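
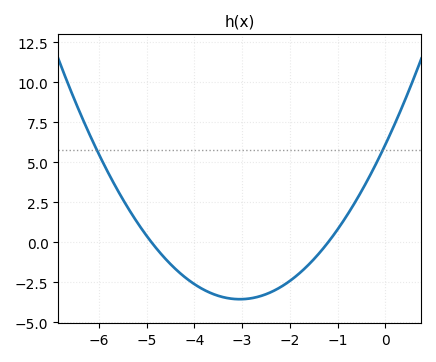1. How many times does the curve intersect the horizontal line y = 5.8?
2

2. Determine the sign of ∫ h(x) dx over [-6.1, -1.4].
negative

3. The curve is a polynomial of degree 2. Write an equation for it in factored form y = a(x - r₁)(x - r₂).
y = 1.04(x + 4.9)(x + 1.2)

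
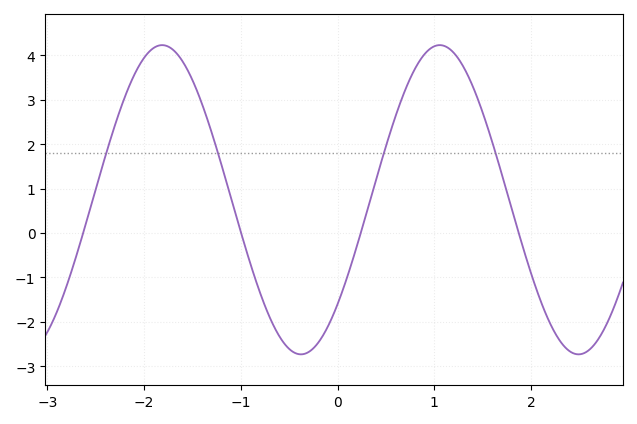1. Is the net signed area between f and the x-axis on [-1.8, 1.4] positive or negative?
positive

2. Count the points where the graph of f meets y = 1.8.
4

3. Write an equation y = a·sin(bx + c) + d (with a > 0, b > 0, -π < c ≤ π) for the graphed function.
y = 3.48sin(2.2x - 0.74) + 0.75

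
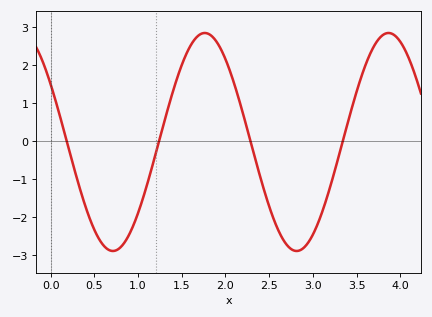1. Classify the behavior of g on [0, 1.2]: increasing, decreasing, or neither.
neither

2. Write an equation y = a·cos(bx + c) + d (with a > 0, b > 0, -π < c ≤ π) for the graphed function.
y = 2.87cos(3x + 1) - 0.03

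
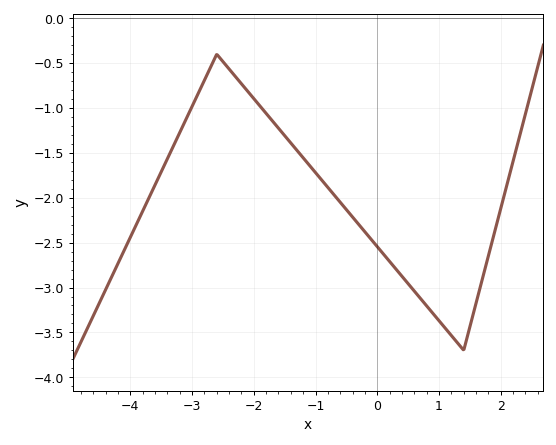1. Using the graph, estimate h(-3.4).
-1.57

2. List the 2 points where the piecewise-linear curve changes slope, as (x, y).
(-2.6, -0.4); (1.4, -3.7)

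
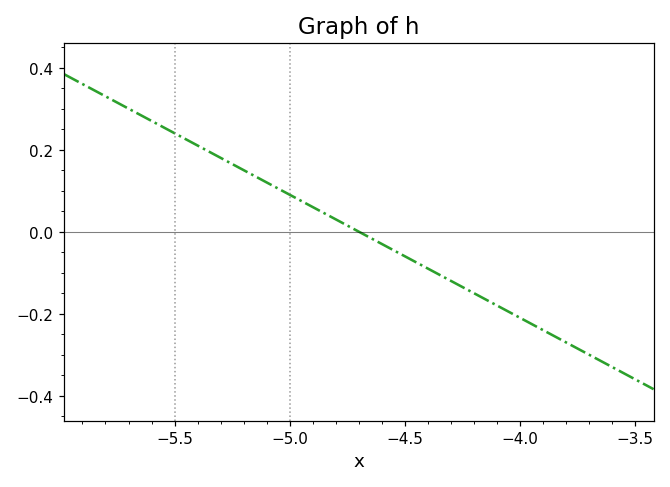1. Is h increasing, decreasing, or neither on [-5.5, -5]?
decreasing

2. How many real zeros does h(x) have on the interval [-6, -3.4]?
1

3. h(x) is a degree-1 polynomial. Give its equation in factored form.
y = -0.3(x + 4.7)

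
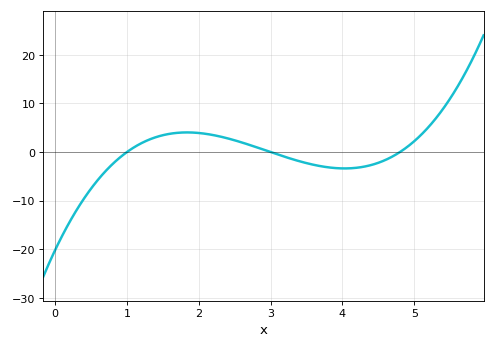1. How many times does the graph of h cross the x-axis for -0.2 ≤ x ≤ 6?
3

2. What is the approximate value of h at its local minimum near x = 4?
-3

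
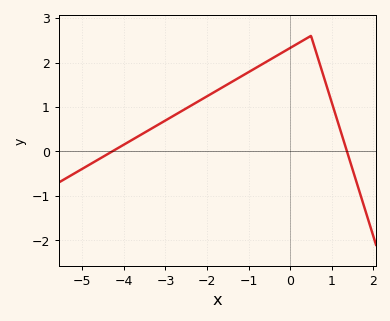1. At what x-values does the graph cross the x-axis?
-4.28, 1.36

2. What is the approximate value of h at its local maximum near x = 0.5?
2.6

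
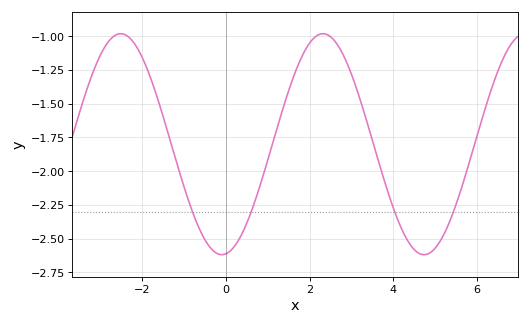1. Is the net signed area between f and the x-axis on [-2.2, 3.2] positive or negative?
negative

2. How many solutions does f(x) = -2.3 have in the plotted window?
4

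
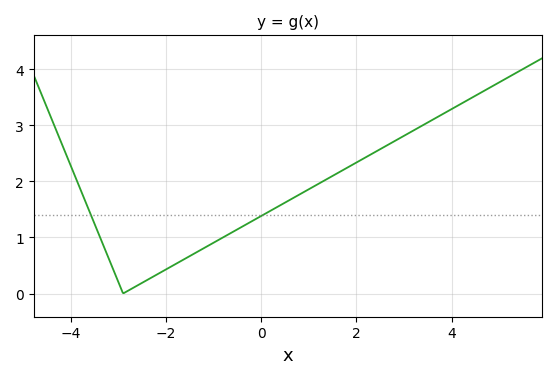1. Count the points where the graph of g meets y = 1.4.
2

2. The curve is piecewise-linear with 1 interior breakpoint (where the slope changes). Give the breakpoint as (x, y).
(-2.9, 0)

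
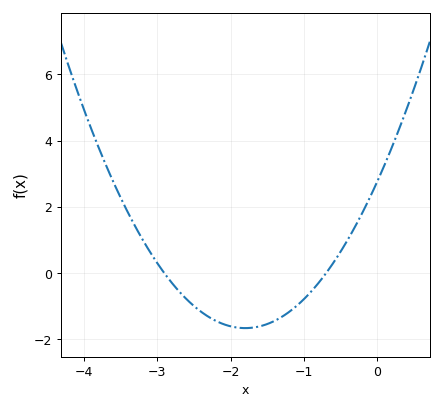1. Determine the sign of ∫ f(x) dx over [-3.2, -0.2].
negative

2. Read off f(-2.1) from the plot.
-1.53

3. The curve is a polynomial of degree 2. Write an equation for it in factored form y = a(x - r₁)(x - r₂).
y = 1.37(x + 2.9)(x + 0.7)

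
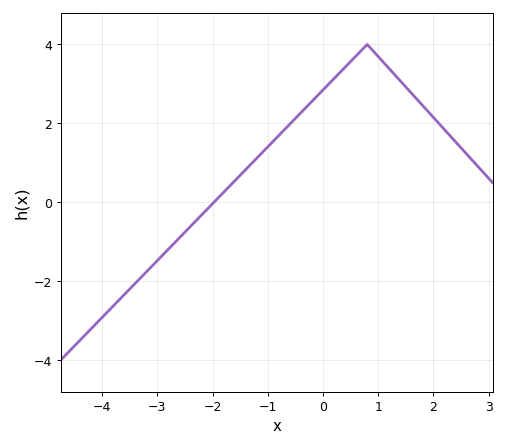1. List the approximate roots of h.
-2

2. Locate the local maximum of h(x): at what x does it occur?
0.8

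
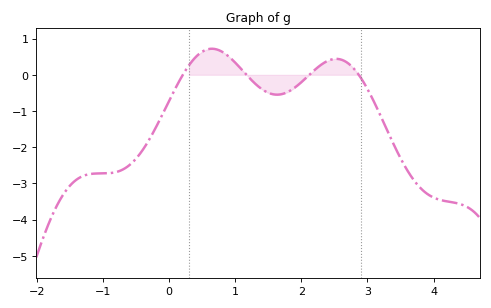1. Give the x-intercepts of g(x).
0.209, 1.17, 2.12, 2.87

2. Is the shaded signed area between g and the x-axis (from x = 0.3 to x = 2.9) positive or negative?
positive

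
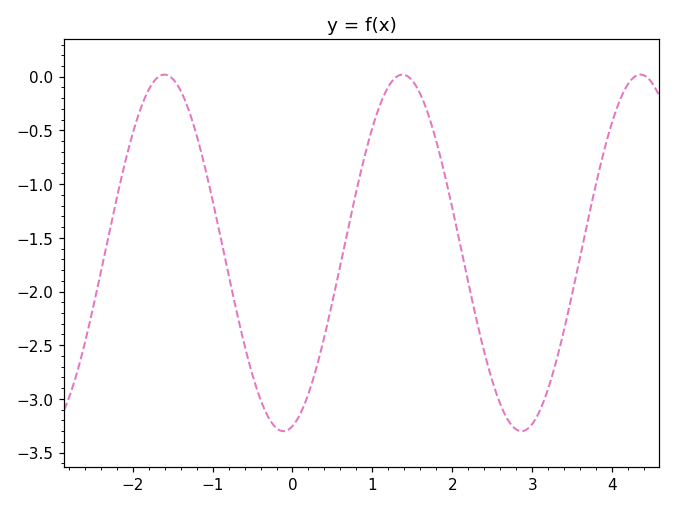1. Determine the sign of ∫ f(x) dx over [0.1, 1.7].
negative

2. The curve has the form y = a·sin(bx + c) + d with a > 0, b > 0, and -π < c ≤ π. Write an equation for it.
y = 1.66sin(2.1x - 1.3) - 1.64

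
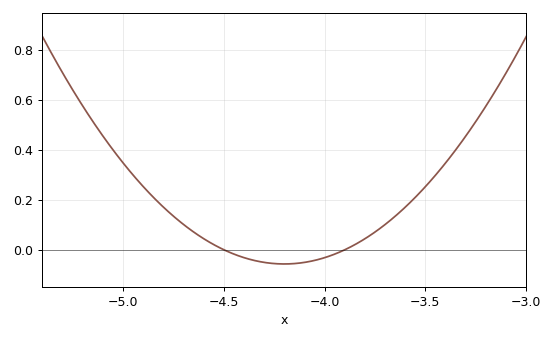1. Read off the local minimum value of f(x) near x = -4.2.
-0.06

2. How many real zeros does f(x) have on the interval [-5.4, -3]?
2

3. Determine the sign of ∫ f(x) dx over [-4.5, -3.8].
negative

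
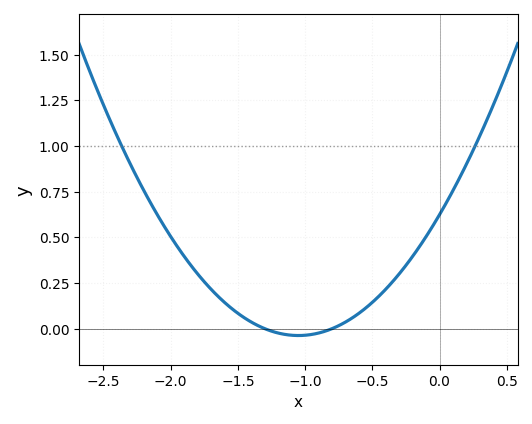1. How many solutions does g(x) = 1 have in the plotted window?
2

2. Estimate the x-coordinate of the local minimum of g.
-1.05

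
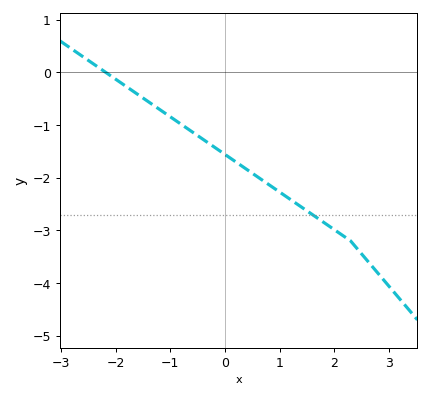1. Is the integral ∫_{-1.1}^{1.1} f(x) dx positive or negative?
negative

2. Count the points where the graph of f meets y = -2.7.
1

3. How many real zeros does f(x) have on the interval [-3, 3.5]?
1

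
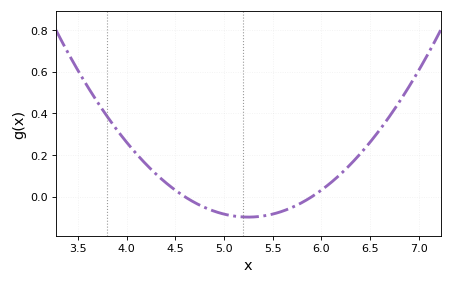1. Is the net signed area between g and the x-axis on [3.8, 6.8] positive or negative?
positive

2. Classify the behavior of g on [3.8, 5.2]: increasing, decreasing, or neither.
decreasing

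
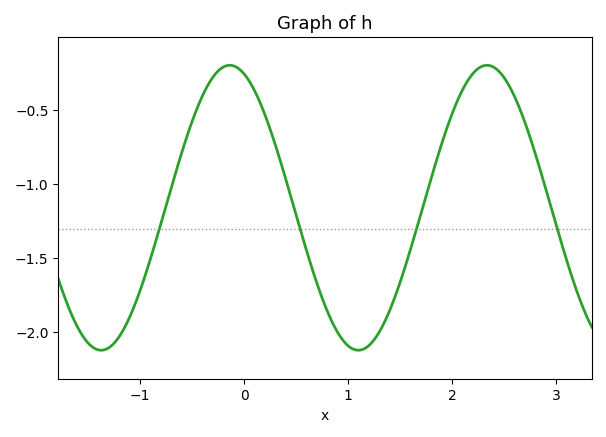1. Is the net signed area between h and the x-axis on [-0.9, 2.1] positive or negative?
negative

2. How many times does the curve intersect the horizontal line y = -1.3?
4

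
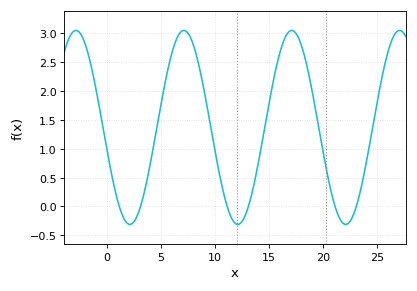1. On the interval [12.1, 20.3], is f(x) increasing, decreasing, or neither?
neither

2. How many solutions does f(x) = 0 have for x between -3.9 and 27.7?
6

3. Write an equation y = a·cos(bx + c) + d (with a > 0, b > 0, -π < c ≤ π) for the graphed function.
y = 1.68cos(0.63x + 1.78) + 1.37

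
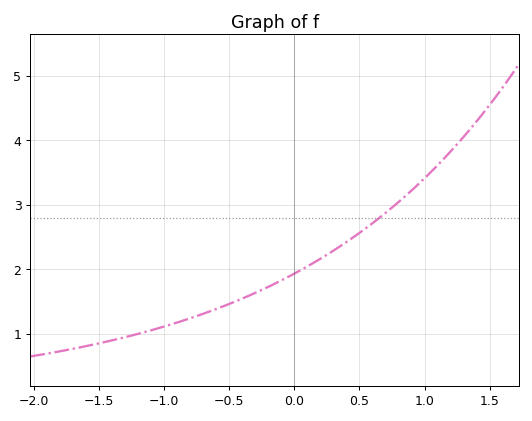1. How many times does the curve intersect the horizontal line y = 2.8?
1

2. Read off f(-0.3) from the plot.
1.6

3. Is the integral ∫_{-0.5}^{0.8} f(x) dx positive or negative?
positive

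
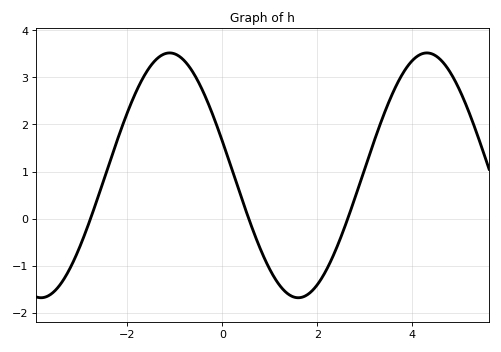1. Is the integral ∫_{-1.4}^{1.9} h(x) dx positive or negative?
positive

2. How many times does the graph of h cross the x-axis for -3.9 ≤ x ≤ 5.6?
3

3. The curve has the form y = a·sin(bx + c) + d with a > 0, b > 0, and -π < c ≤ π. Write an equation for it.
y = 2.6sin(1.2x + 2.9) + 0.92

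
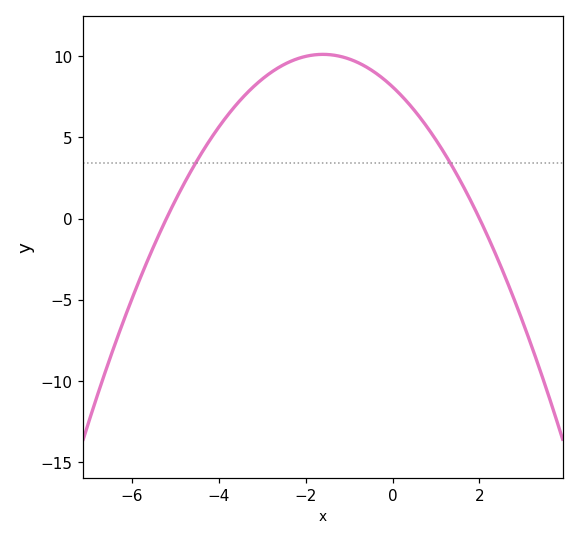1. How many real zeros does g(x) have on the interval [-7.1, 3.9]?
2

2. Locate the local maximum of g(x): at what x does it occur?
-1.6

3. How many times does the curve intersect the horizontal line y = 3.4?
2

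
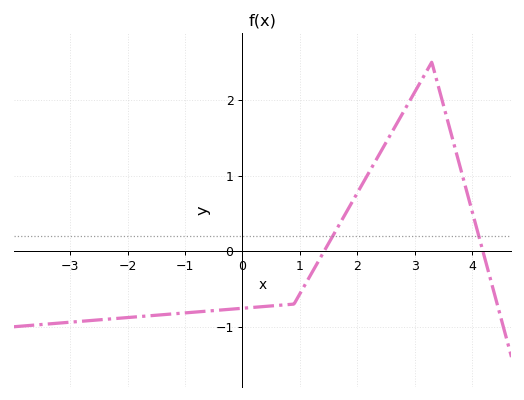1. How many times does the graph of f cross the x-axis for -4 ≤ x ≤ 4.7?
2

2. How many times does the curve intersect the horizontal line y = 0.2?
2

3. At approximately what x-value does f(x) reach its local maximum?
3.4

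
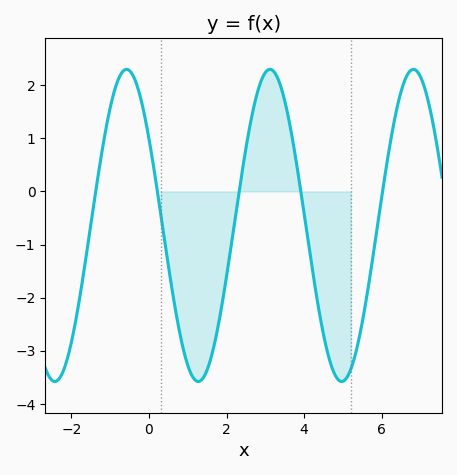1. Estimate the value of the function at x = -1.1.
1.2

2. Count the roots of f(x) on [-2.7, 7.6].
5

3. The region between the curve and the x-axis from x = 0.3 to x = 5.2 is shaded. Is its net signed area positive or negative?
negative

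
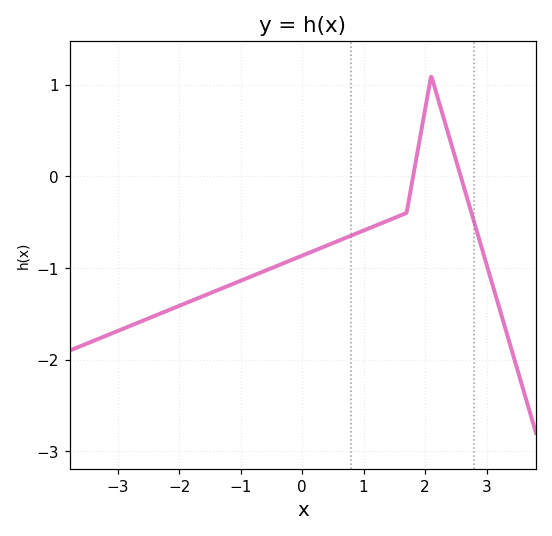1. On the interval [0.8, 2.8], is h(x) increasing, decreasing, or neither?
neither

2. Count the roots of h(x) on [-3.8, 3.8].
2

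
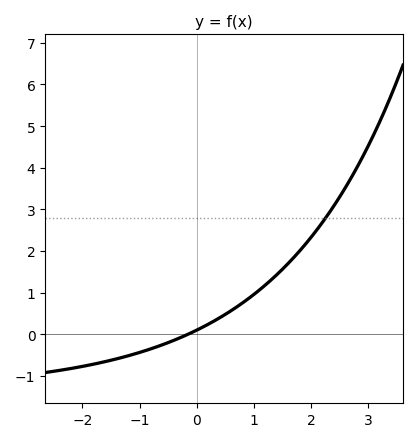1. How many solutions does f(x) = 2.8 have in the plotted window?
1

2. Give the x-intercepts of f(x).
-0.154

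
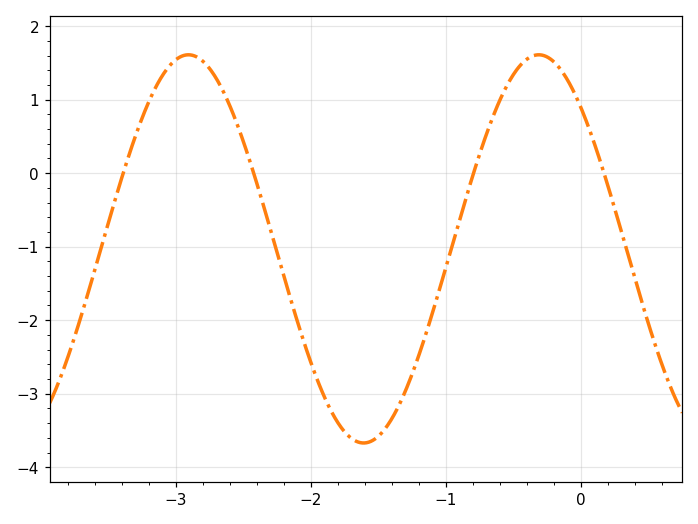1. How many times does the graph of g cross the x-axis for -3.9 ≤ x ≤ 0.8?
4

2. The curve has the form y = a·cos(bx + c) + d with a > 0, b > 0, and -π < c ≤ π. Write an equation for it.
y = 2.64cos(2.42x + 0.752) - 1.03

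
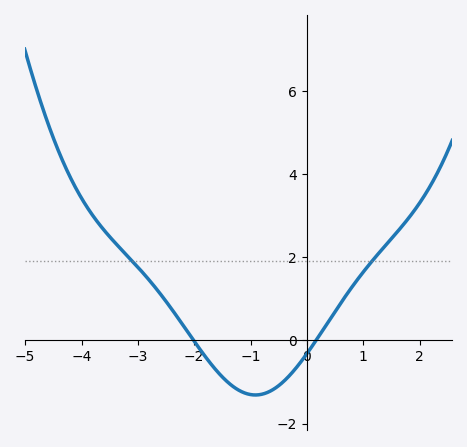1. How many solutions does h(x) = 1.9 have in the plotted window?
2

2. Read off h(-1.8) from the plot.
-0.4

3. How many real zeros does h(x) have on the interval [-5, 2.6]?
2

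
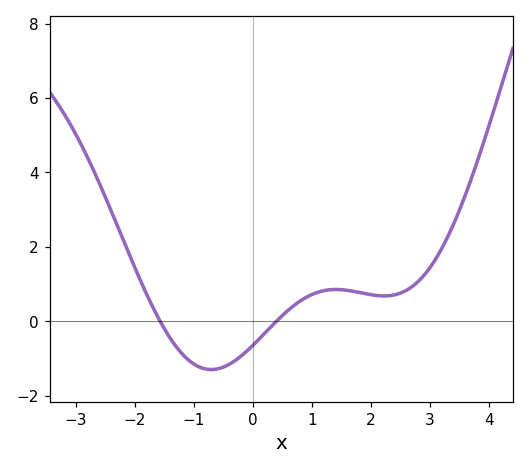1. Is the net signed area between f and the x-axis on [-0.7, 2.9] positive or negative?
positive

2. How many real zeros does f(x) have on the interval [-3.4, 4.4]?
2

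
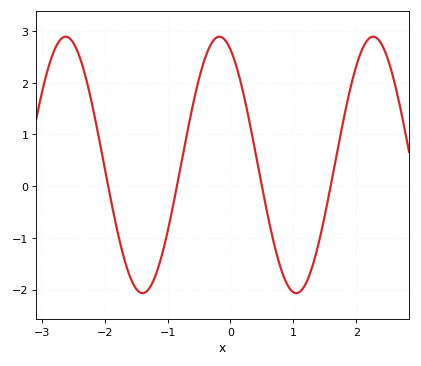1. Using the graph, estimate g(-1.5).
-1.99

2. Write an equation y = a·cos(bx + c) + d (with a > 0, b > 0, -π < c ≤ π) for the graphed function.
y = 2.48cos(2.57x + 0.452) + 0.41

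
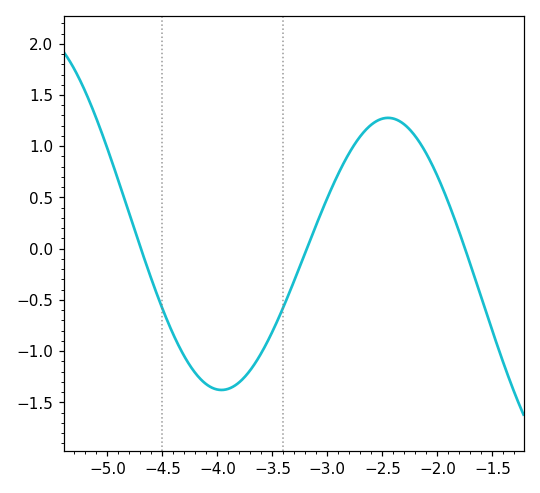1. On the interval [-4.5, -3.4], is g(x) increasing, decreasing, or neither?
neither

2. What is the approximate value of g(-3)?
0.5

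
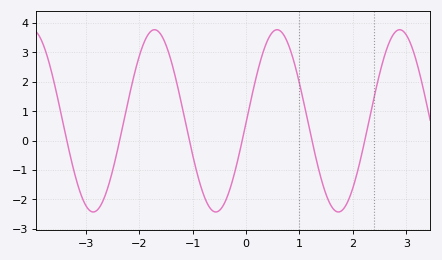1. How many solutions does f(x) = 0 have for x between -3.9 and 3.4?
6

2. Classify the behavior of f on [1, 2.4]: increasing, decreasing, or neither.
neither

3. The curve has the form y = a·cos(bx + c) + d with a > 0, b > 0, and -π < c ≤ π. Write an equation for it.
y = 3.1cos(2.74x - 1.59) + 0.67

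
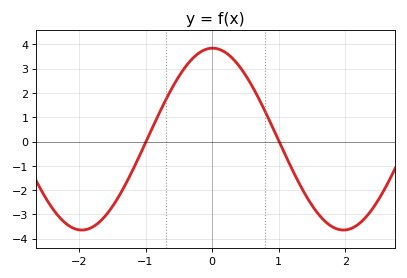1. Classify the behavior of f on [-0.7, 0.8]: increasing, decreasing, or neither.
neither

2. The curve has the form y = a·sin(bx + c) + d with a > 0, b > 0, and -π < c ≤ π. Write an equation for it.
y = 3.74sin(1.6x + 1.6) + 0.1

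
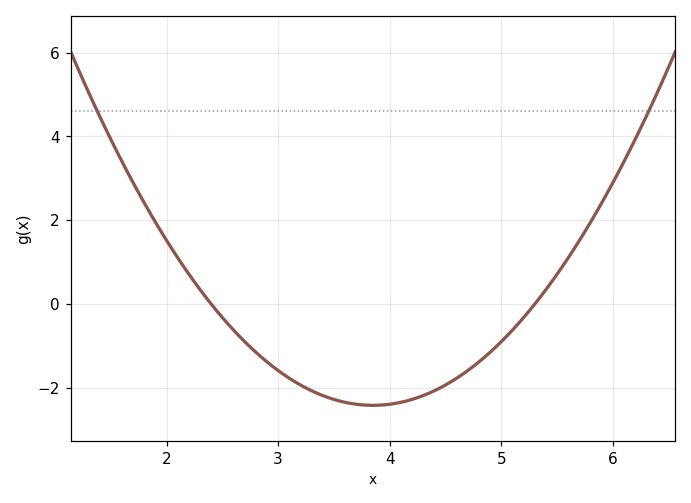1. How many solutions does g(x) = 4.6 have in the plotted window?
2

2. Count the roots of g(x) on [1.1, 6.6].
2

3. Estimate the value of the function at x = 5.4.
0.4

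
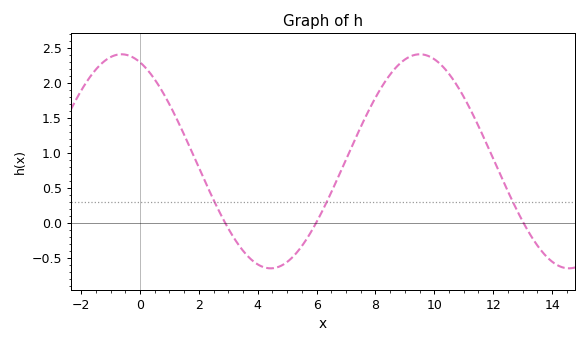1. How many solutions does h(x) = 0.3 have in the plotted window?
3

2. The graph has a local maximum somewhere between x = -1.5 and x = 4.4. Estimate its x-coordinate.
-0.6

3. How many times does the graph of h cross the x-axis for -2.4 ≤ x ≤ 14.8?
3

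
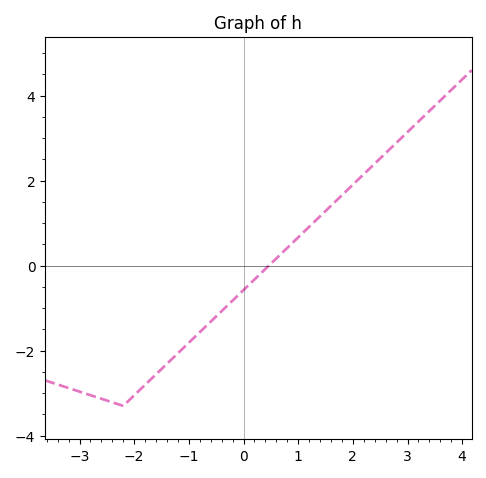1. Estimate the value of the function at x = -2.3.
-3.2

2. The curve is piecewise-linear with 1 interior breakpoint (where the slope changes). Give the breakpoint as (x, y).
(-2.2, -3.3)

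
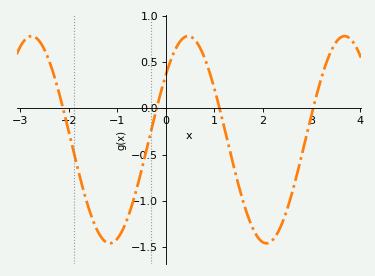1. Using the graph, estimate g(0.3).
0.75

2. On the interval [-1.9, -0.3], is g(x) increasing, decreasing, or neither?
neither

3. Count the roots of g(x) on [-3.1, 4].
4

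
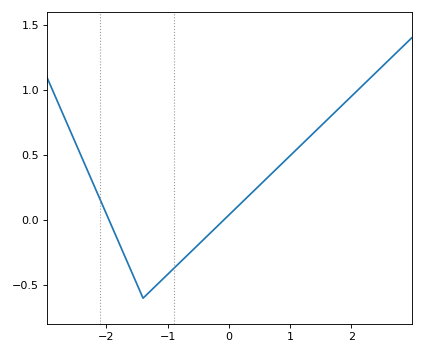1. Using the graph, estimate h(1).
0.494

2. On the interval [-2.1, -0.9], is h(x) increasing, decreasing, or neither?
neither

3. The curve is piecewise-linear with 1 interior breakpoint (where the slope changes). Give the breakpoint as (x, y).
(-1.4, -0.6)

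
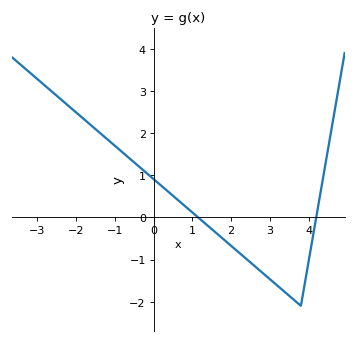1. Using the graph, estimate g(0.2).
0.7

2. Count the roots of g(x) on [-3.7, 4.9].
2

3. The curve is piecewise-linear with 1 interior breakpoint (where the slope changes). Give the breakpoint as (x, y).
(3.8, -2.1)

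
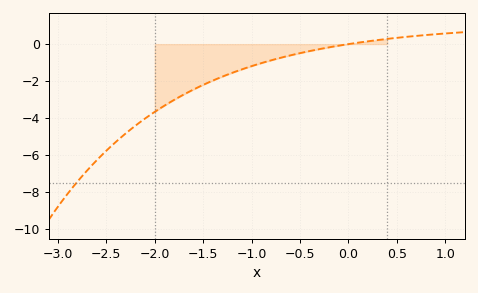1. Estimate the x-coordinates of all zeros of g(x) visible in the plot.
0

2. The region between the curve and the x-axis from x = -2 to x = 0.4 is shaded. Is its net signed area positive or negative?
negative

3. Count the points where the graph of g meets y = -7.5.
1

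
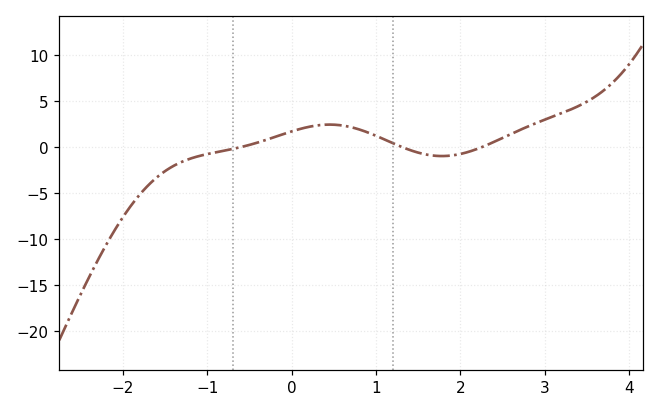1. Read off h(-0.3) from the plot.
0.737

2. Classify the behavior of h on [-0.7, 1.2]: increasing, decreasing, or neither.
neither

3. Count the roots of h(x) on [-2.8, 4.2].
3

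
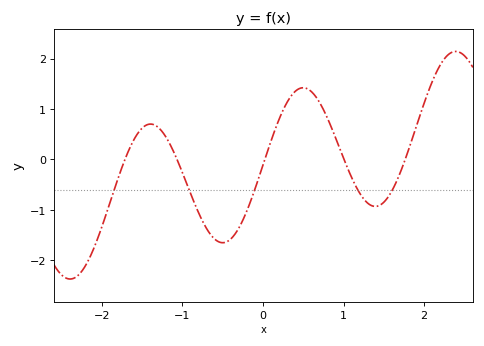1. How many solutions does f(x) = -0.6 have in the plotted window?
5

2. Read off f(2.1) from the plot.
1.54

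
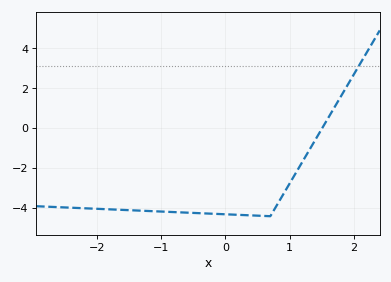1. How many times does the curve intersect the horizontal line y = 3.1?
1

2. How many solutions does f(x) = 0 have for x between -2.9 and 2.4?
1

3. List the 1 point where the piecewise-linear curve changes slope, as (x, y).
(0.7, -4.4)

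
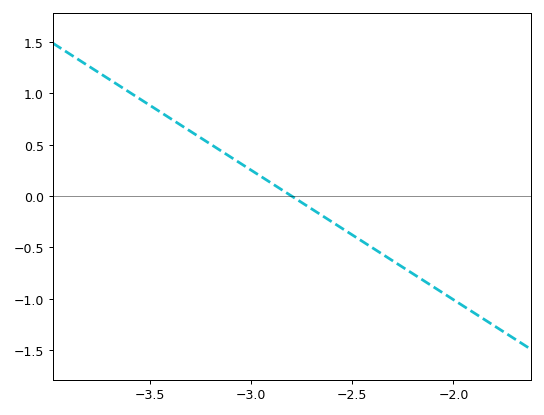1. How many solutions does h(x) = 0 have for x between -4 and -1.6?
1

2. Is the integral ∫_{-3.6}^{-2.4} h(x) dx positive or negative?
positive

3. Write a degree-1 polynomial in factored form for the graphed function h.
y = -1.26(x + 2.8)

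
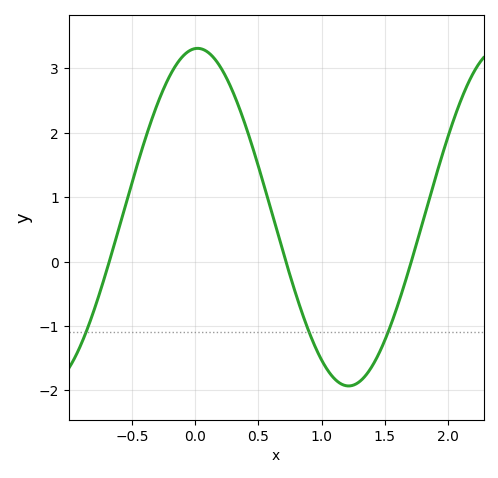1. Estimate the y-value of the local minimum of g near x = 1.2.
-1.93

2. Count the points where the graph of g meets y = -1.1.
3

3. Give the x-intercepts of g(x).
-0.68, 0.718, 1.71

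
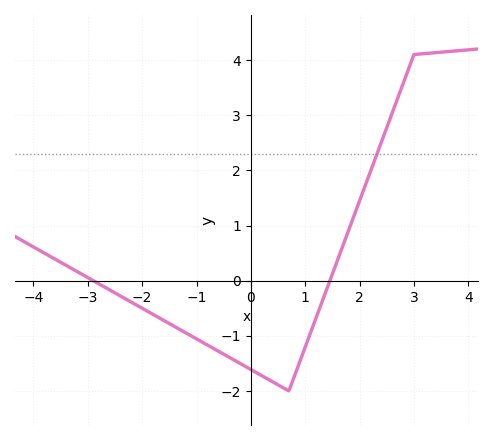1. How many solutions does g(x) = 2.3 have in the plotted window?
1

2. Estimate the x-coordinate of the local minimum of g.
0.699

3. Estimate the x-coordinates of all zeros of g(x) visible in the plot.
-2.9, 1.45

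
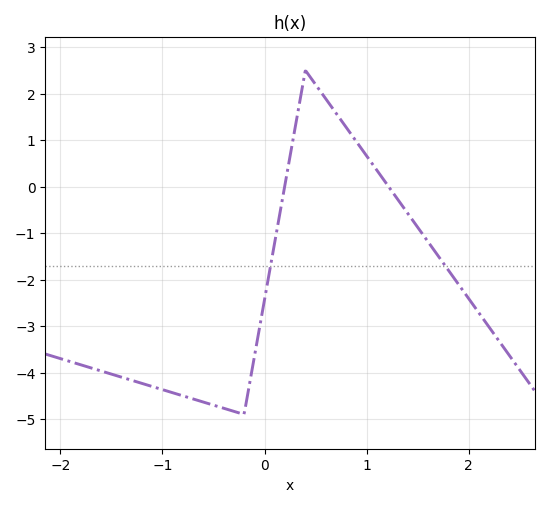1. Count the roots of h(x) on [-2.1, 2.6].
2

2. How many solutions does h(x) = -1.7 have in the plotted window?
2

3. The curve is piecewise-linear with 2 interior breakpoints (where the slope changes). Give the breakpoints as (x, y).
(-0.2, -4.9); (0.4, 2.5)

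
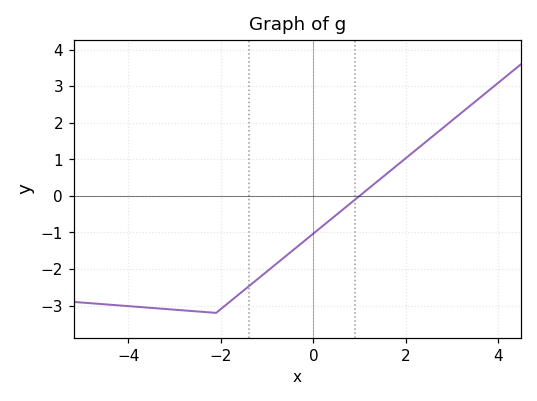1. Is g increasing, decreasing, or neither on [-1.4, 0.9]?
increasing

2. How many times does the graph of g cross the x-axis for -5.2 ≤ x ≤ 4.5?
1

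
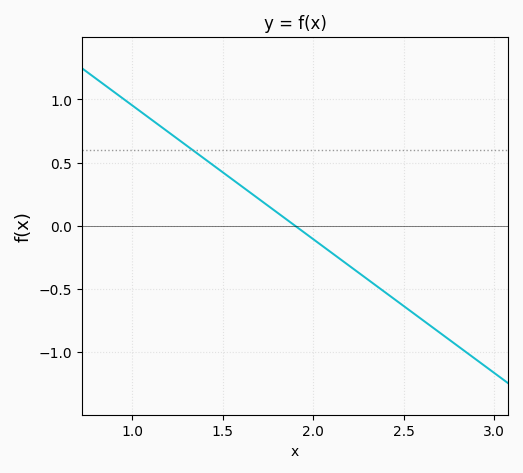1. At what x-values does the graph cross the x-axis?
1.9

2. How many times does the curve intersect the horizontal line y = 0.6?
1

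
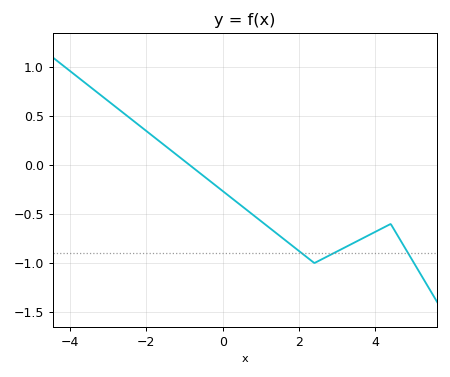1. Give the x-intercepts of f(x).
-0.863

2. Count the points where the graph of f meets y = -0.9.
3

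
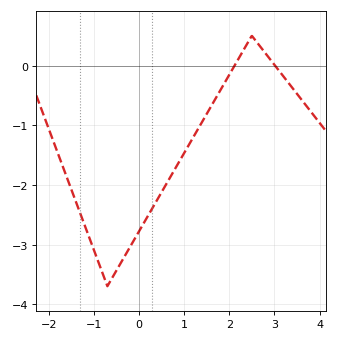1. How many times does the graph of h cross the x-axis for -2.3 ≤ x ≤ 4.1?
2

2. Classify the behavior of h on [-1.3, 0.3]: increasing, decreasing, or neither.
neither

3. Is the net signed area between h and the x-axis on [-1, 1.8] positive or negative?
negative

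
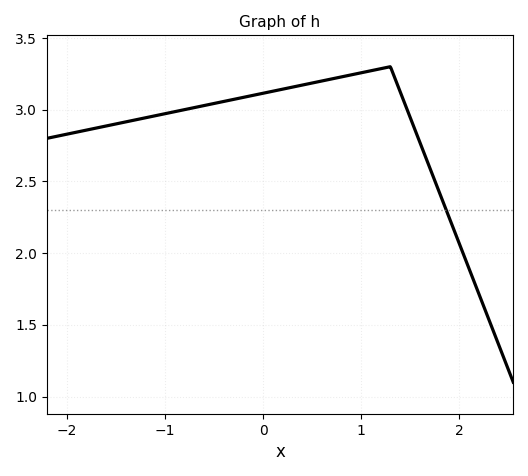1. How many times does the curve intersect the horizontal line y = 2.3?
1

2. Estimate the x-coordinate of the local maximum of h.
1.3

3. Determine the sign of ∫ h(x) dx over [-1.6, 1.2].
positive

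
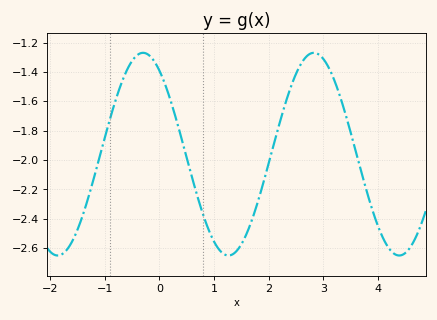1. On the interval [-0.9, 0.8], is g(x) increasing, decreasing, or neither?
neither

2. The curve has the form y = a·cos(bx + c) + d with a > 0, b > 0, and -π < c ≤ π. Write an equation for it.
y = 0.69cos(2x + 0.6) - 1.96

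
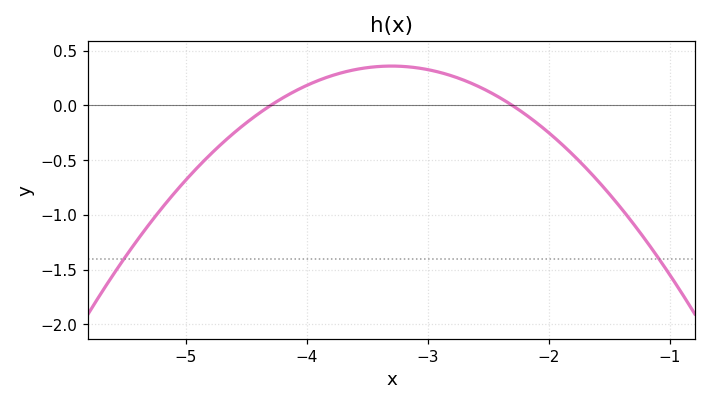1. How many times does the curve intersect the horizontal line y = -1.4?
2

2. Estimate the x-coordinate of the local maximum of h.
-3.3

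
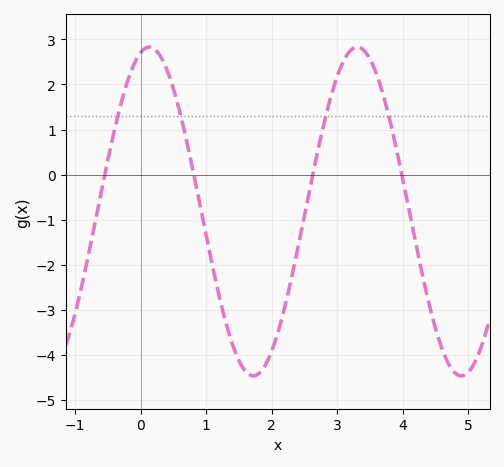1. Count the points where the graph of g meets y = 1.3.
4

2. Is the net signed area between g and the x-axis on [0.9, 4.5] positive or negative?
negative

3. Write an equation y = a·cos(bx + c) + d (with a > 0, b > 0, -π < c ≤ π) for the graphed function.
y = 3.65cos(2x - 0.26) - 0.82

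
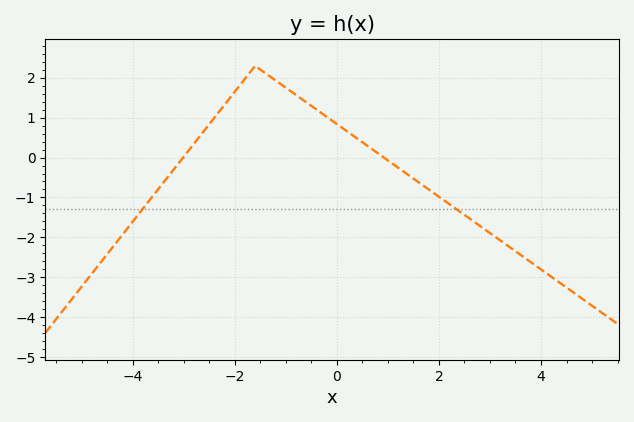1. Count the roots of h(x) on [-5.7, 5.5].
2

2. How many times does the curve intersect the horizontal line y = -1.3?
2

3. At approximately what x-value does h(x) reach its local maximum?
-1.6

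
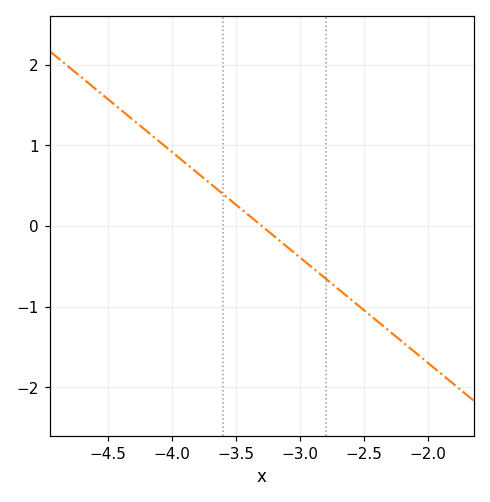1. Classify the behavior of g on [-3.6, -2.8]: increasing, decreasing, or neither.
decreasing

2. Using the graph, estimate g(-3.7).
0.5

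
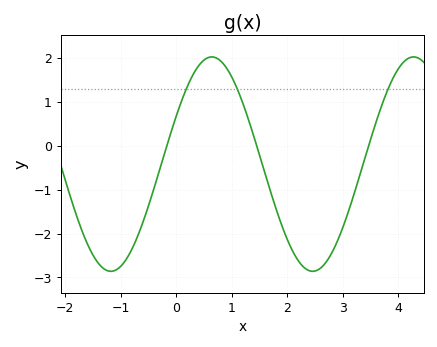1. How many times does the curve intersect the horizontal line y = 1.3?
3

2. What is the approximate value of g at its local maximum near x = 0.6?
2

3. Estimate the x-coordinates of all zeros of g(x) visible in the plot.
-0.2, 1.5, 3.5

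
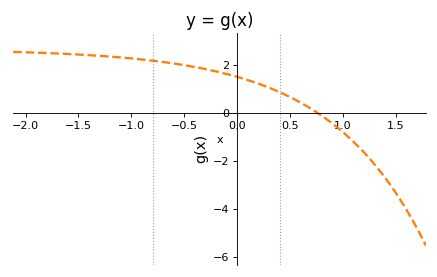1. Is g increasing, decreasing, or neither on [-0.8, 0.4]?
decreasing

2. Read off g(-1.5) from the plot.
2.42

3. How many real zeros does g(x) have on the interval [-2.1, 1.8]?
1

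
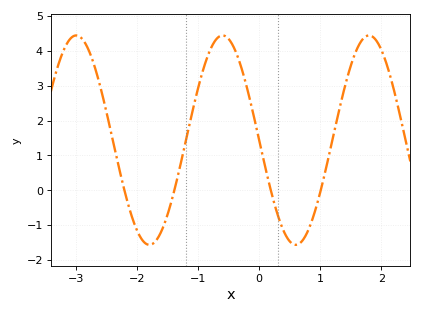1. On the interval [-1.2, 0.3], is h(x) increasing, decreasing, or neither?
neither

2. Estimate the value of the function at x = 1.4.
2.9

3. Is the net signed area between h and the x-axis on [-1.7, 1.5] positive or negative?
positive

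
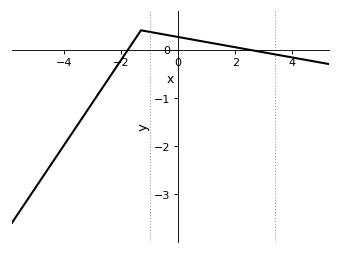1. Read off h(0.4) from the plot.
0.2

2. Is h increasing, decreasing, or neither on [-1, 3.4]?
decreasing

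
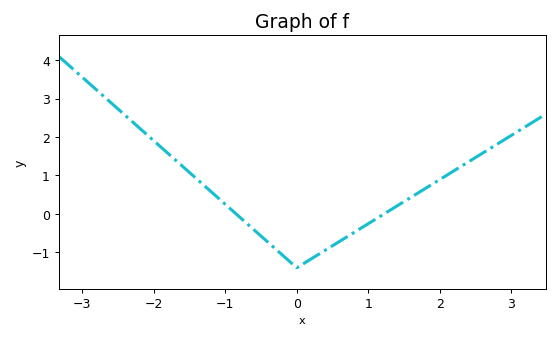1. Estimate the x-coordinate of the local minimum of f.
-0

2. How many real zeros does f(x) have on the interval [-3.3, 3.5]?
2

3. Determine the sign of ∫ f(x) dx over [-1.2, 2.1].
negative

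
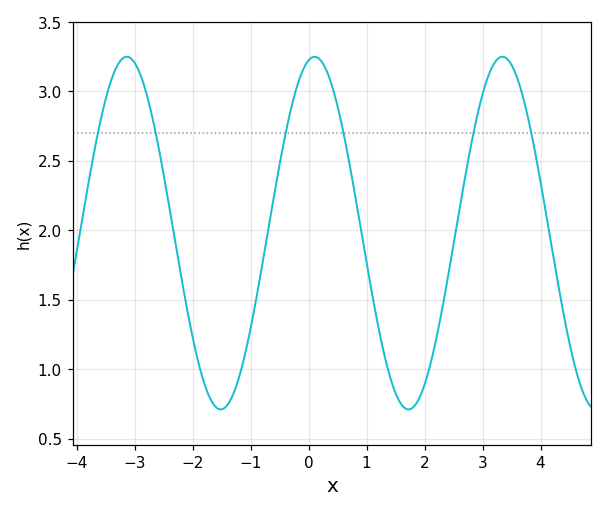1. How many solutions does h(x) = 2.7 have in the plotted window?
6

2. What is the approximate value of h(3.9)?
2.58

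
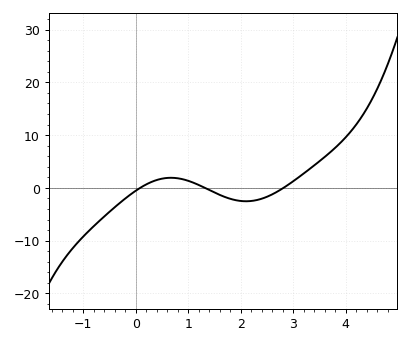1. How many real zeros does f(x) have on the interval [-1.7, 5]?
3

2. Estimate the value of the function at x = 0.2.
0.653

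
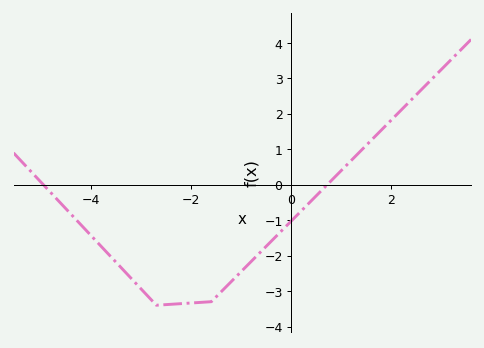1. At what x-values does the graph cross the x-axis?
-5, 0.8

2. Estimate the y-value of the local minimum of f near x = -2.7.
-3.4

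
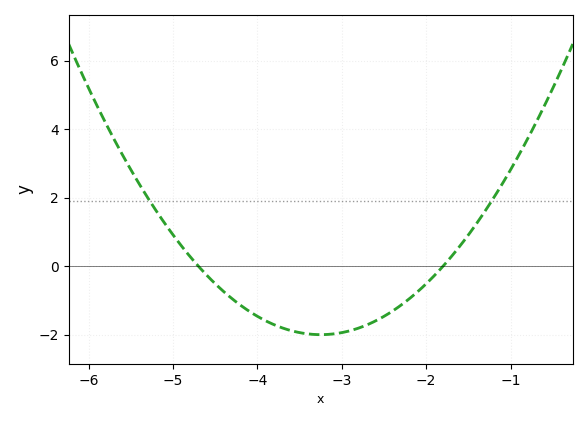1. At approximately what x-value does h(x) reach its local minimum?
-3.25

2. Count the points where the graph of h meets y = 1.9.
2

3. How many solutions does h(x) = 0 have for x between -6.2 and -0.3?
2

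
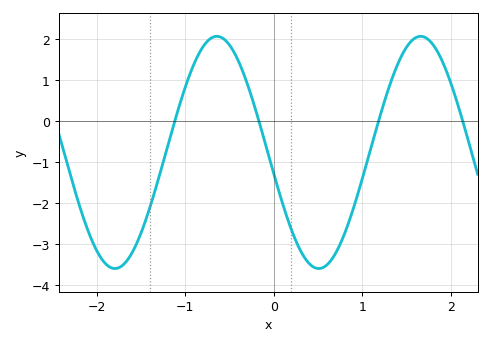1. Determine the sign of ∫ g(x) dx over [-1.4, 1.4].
negative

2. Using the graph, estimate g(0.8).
-2.75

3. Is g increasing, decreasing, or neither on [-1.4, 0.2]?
neither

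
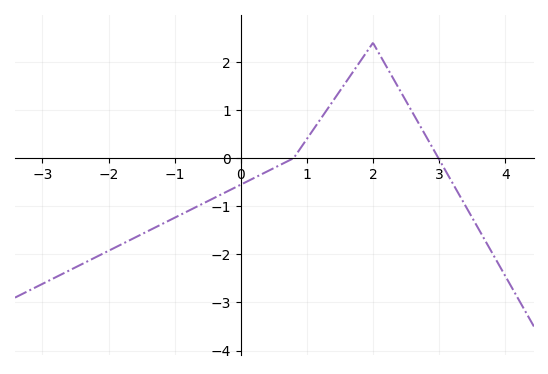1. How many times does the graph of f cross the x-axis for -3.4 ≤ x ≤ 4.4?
2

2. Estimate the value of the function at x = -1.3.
-1.4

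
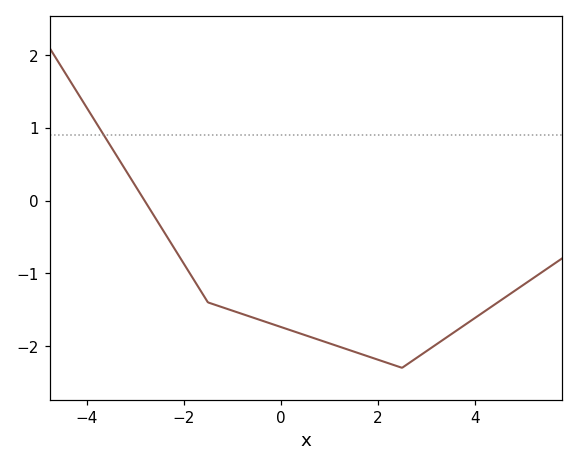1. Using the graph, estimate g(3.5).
-1.84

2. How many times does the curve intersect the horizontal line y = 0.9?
1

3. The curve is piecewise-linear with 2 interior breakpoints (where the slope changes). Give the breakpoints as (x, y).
(-1.5, -1.4); (2.5, -2.3)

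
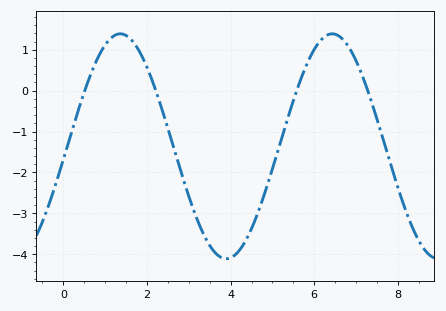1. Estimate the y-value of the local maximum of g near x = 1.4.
1.4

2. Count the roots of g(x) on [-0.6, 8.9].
4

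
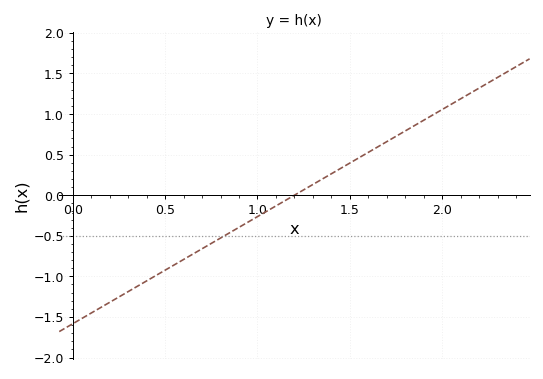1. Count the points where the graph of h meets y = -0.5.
1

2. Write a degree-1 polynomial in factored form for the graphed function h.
y = 1.32(x - 1.2)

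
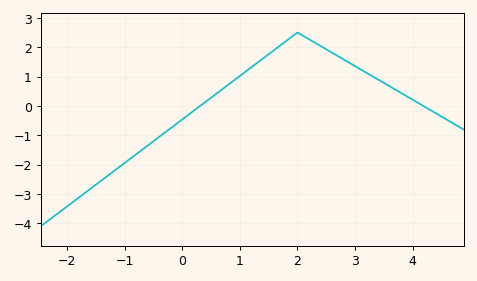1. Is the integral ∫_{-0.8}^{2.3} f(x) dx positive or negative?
positive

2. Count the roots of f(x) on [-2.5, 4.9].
2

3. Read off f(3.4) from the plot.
0.9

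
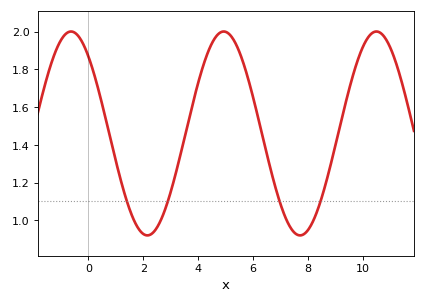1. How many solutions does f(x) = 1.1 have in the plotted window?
4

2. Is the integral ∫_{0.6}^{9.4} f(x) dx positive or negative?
positive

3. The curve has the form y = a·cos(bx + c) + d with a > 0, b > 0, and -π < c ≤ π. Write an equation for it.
y = 0.54cos(1.13x + 0.71) + 1.46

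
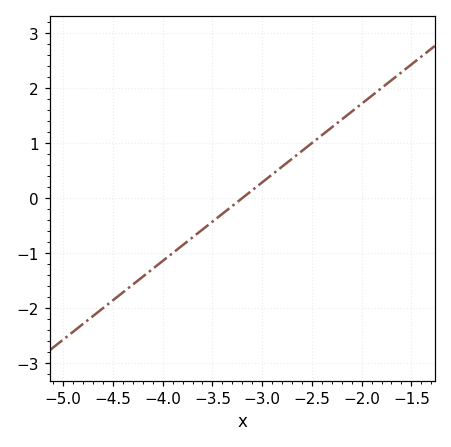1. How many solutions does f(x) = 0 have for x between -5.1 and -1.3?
1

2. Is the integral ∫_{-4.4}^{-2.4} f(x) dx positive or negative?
negative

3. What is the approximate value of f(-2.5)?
1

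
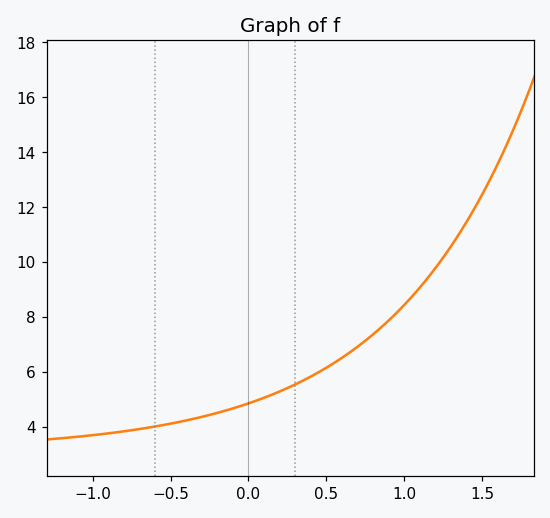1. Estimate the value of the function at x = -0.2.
4.6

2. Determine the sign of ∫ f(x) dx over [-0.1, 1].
positive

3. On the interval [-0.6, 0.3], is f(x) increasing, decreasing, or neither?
increasing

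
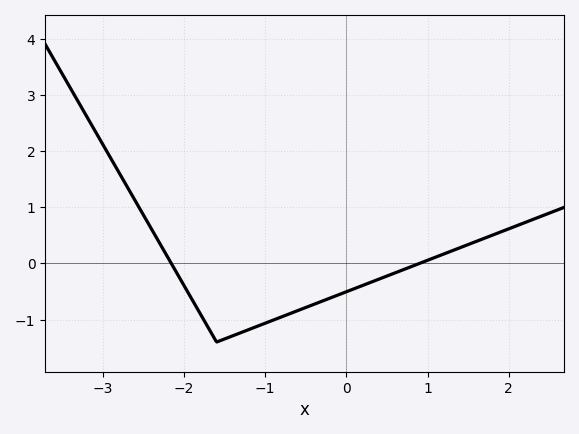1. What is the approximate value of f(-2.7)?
1.36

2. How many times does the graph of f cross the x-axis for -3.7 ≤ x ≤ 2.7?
2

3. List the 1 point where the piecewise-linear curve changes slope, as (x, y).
(-1.6, -1.4)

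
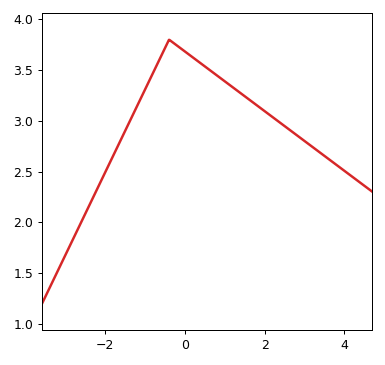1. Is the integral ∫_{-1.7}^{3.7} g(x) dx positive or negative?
positive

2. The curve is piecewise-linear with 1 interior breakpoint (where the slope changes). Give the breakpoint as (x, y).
(-0.4, 3.8)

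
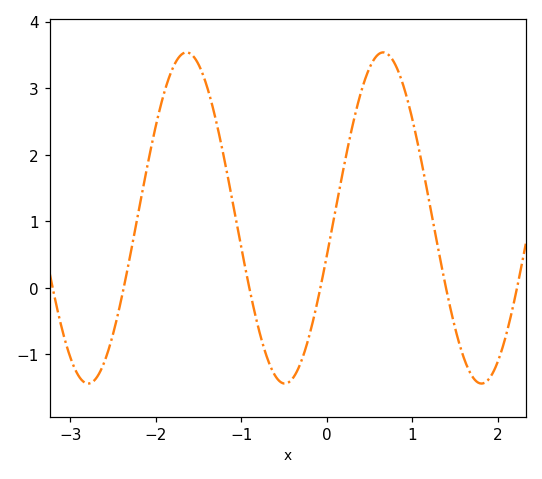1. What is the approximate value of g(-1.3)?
2.53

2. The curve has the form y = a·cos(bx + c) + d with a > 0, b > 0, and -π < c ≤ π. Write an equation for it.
y = 2.49cos(2.73x - 1.8) + 1.05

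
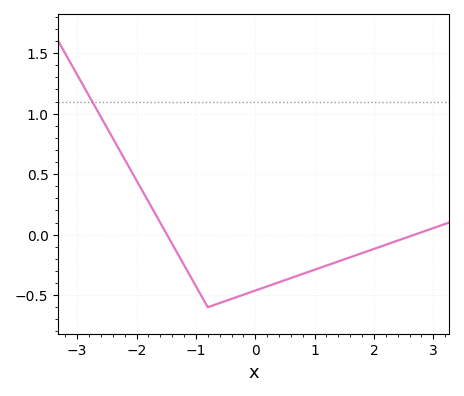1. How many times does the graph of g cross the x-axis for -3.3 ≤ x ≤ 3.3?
2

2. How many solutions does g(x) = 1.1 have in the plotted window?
1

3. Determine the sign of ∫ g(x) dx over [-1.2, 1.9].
negative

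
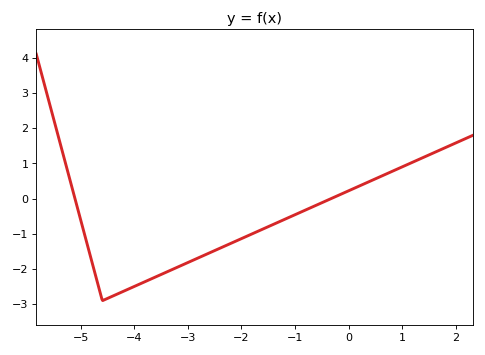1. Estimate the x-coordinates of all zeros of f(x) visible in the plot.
-5.2, -0.4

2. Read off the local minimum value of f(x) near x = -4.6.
-2.9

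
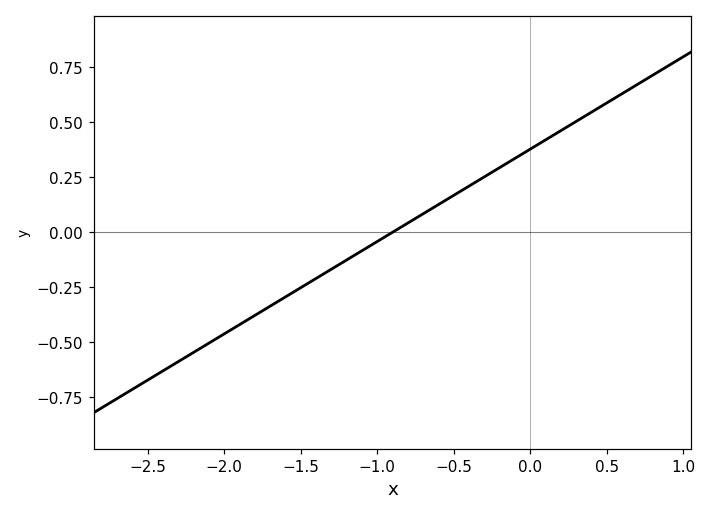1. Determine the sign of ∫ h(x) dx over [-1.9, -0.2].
negative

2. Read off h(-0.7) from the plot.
0.084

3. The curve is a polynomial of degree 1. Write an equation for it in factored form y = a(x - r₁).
y = 0.42(x + 0.9)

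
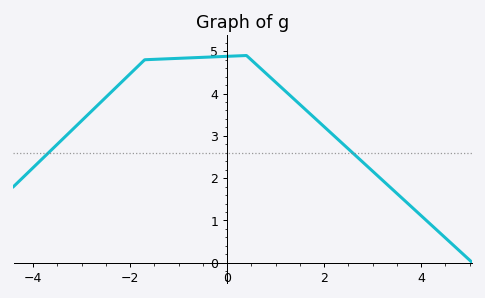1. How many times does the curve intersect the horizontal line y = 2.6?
2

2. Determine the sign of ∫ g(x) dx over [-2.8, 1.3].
positive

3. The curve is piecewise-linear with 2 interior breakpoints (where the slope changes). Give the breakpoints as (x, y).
(-1.7, 4.8); (0.4, 4.9)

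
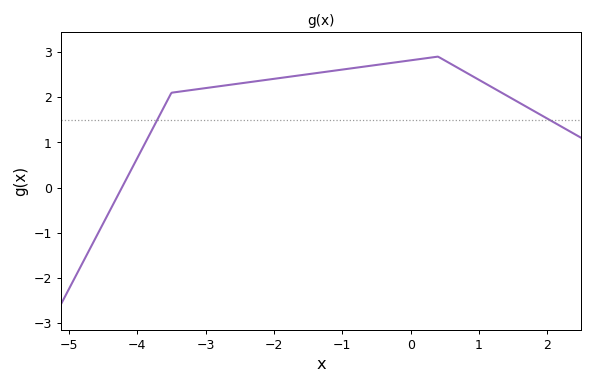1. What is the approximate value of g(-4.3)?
-0.2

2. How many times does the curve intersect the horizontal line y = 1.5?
2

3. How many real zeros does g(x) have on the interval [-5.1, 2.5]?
1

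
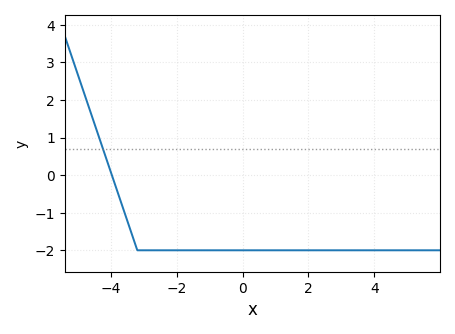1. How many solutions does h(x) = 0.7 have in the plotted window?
1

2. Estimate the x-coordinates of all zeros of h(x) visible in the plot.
-3.97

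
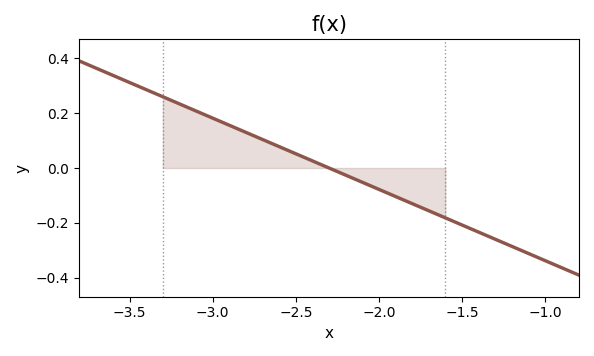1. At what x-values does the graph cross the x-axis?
-2.3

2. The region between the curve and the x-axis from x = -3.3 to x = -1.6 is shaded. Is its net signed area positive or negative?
positive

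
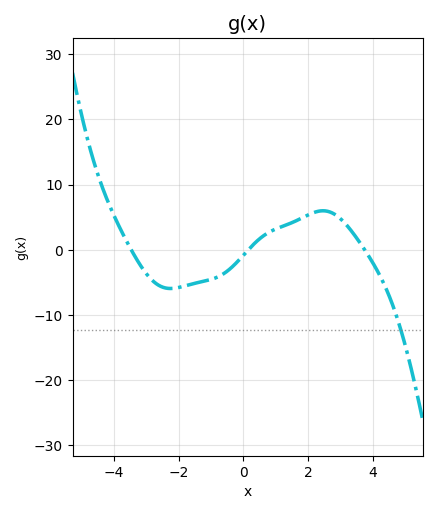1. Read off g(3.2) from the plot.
4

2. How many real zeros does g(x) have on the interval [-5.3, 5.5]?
3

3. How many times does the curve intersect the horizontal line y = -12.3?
1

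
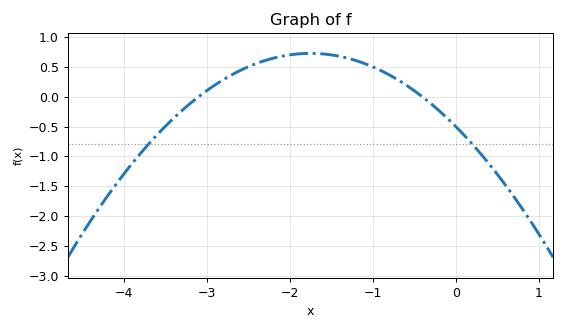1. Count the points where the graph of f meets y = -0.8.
2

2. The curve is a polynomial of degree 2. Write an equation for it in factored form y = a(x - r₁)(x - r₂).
y = -0.4(x + 3.1)(x + 0.4)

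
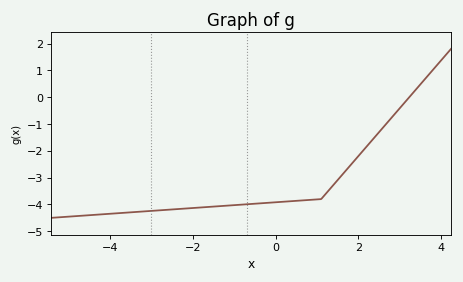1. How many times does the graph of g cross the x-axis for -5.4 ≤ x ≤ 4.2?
1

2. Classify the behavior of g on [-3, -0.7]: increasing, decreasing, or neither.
increasing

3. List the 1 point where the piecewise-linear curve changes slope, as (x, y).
(1.1, -3.8)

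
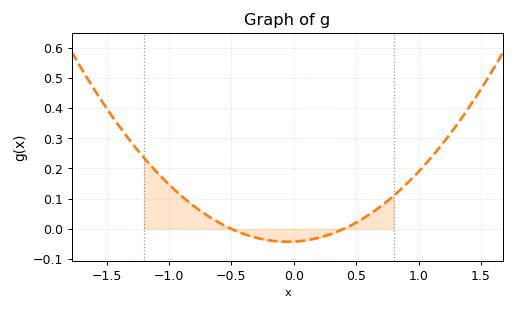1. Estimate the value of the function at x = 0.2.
-0.03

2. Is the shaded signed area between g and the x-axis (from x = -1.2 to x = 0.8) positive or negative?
positive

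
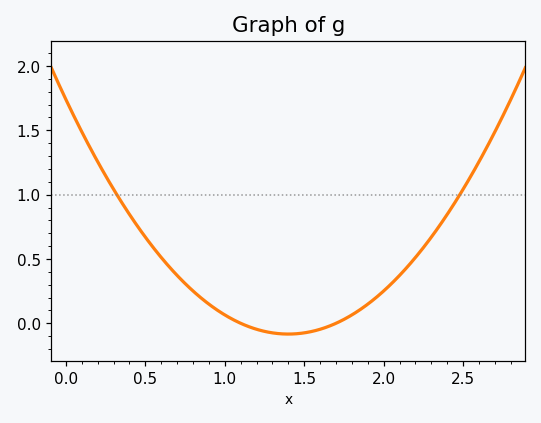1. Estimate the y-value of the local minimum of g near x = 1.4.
-0.084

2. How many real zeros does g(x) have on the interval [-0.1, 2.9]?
2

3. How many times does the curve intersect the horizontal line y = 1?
2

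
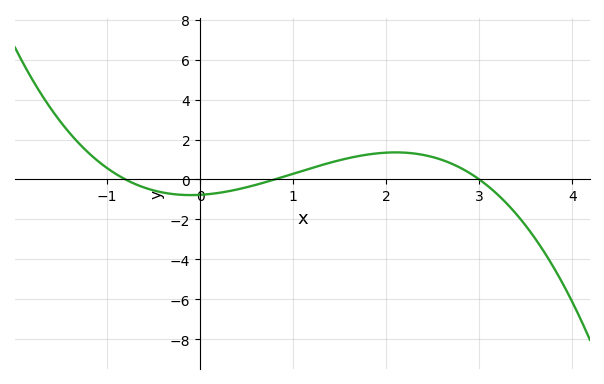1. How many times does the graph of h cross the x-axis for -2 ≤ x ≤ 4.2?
3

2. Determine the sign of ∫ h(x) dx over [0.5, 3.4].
positive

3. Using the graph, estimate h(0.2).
-0.6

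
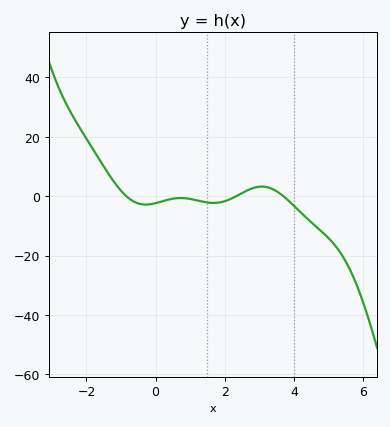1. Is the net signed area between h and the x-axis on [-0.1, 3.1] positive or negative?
negative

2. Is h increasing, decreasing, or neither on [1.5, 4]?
neither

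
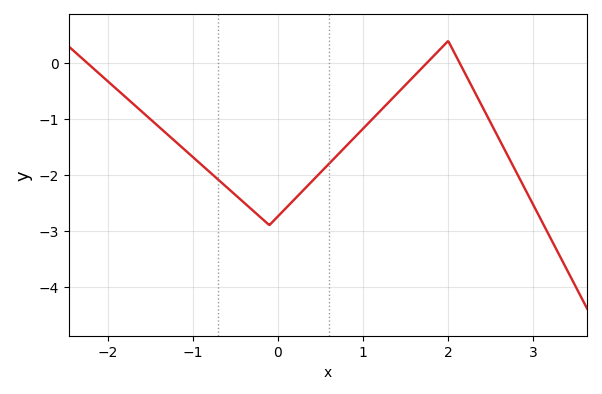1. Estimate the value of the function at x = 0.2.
-2.43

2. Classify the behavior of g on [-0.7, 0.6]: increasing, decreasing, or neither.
neither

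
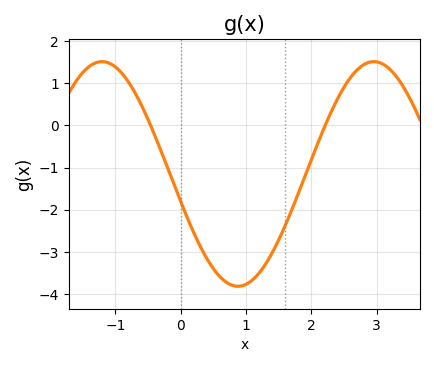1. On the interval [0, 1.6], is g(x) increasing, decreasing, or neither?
neither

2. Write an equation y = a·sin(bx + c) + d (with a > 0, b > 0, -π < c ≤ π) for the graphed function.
y = 2.66sin(1.51x - 2.89) - 1.15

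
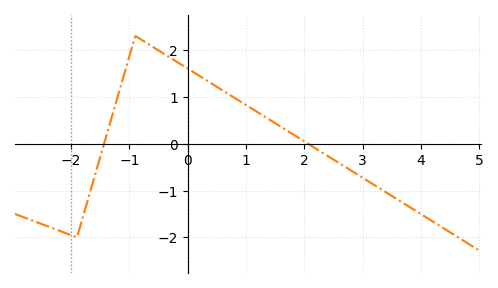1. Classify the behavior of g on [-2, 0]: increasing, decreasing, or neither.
neither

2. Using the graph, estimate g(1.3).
0.593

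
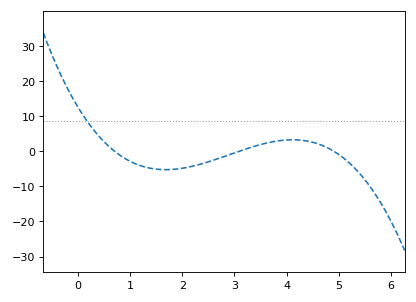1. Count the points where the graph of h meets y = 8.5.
1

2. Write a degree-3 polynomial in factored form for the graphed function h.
y = -1.18(x - 0.7)(x - 3.1)(x - 4.9)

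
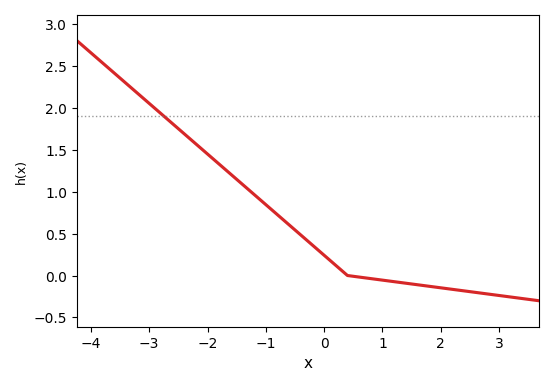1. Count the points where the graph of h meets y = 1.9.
1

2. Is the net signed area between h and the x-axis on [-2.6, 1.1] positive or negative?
positive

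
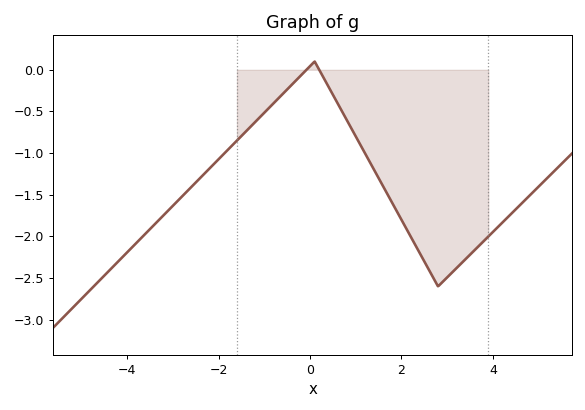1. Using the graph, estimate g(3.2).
-2.4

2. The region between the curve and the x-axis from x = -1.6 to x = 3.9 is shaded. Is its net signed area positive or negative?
negative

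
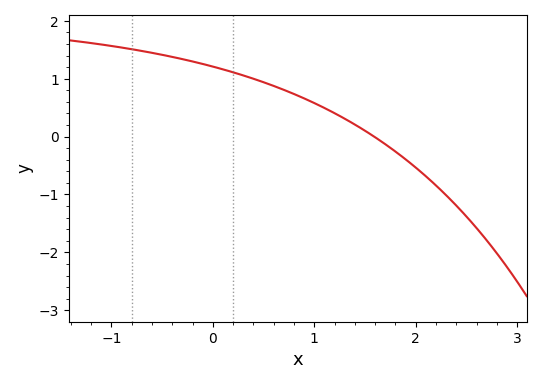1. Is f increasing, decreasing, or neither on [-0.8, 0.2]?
decreasing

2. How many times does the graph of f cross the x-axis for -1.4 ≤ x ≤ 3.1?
1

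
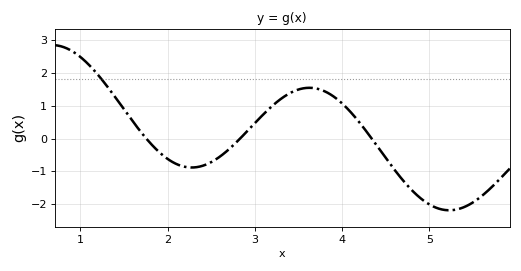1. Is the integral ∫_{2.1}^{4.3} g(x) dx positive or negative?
positive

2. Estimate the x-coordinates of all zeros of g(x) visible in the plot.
1.76, 2.83, 4.34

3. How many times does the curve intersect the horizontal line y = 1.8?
1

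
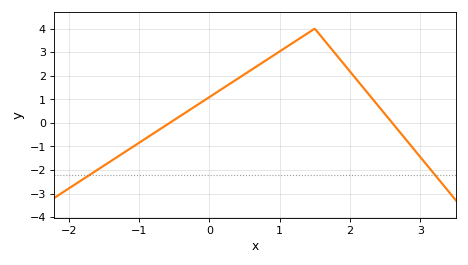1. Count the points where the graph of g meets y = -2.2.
2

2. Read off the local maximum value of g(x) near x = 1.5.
4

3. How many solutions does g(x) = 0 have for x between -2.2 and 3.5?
2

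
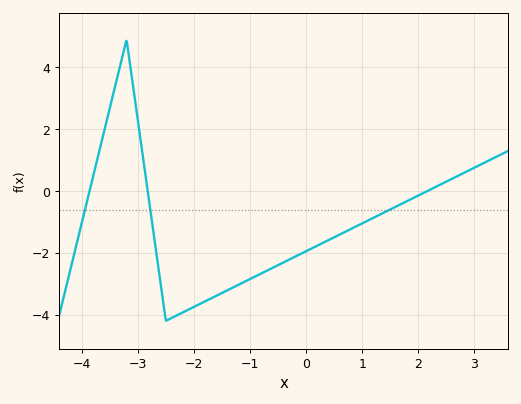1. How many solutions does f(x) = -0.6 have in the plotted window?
3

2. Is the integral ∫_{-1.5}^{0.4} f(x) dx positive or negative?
negative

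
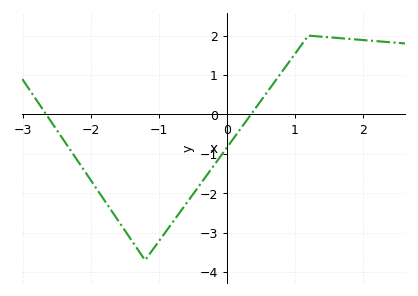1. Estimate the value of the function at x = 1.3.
2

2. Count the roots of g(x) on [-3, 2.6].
2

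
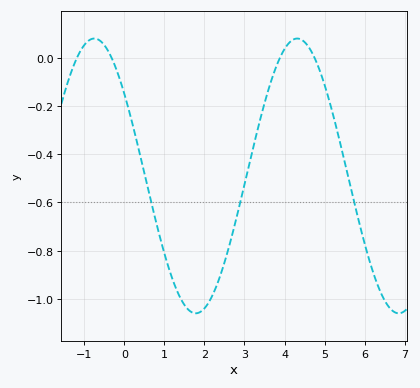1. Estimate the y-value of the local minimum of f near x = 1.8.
-1.06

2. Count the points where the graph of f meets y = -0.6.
3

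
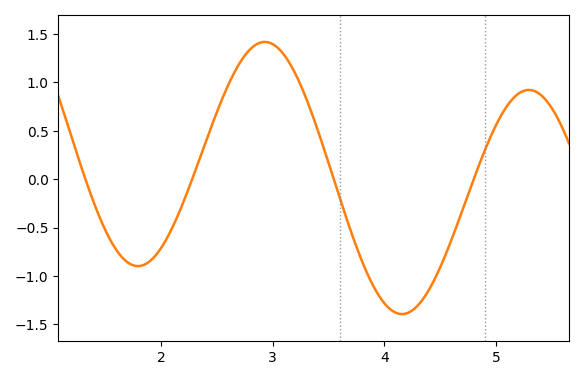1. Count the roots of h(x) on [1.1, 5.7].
4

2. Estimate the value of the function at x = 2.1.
-0.5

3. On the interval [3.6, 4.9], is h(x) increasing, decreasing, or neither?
neither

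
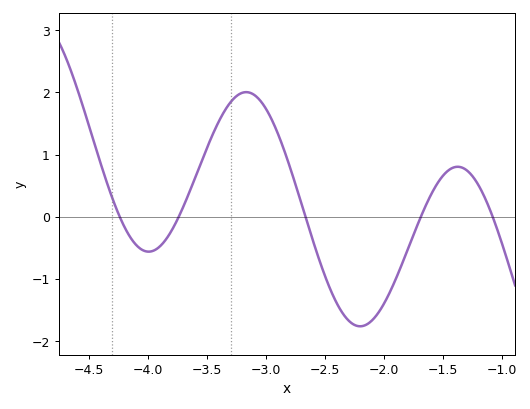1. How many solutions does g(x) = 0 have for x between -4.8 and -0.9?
5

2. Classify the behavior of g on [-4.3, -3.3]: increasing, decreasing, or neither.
neither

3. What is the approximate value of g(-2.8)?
0.817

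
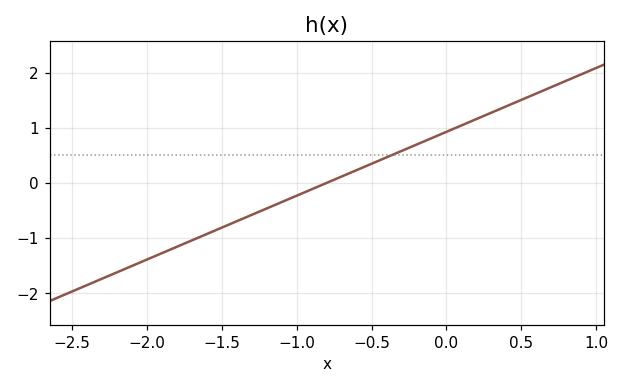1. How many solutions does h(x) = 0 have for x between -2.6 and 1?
1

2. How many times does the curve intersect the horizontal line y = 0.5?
1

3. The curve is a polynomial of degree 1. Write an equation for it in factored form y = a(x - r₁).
y = 1.16(x + 0.8)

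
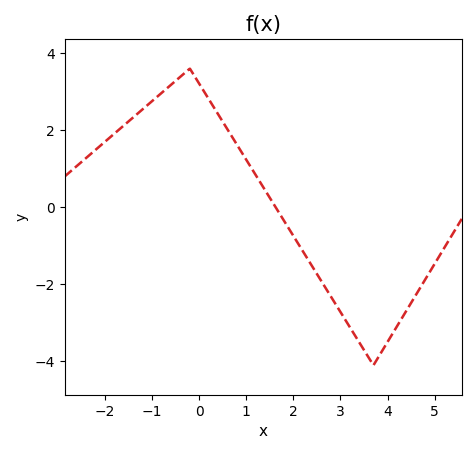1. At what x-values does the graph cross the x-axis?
1.62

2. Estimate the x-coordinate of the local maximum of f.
-0.202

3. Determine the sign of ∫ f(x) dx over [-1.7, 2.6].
positive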